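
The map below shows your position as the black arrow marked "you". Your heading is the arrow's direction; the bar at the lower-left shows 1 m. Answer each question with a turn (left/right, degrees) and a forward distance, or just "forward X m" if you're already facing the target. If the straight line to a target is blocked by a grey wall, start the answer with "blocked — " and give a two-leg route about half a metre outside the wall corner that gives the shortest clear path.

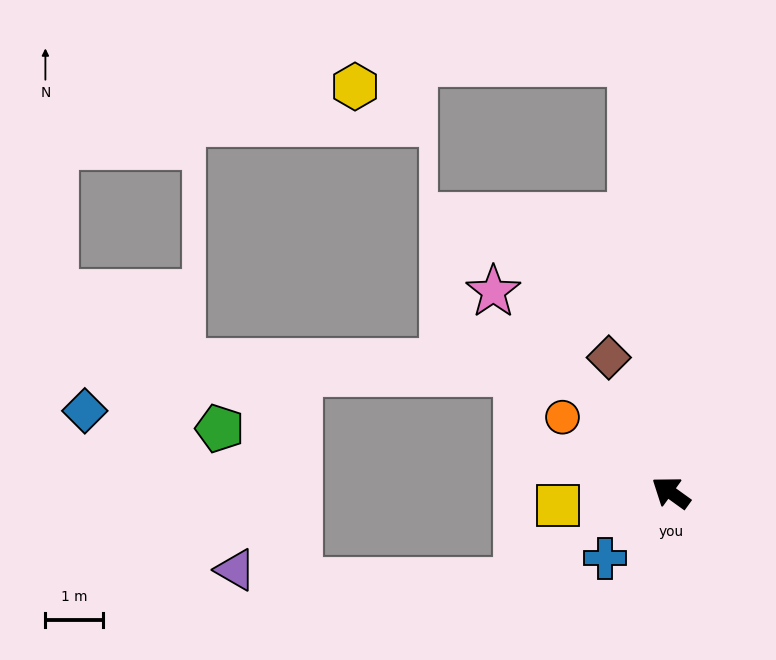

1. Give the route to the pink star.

turn right 13°, forward 4.7 m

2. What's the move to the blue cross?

turn left 81°, forward 1.6 m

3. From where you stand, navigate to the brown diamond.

turn right 30°, forward 2.6 m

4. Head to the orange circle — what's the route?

forward 2.3 m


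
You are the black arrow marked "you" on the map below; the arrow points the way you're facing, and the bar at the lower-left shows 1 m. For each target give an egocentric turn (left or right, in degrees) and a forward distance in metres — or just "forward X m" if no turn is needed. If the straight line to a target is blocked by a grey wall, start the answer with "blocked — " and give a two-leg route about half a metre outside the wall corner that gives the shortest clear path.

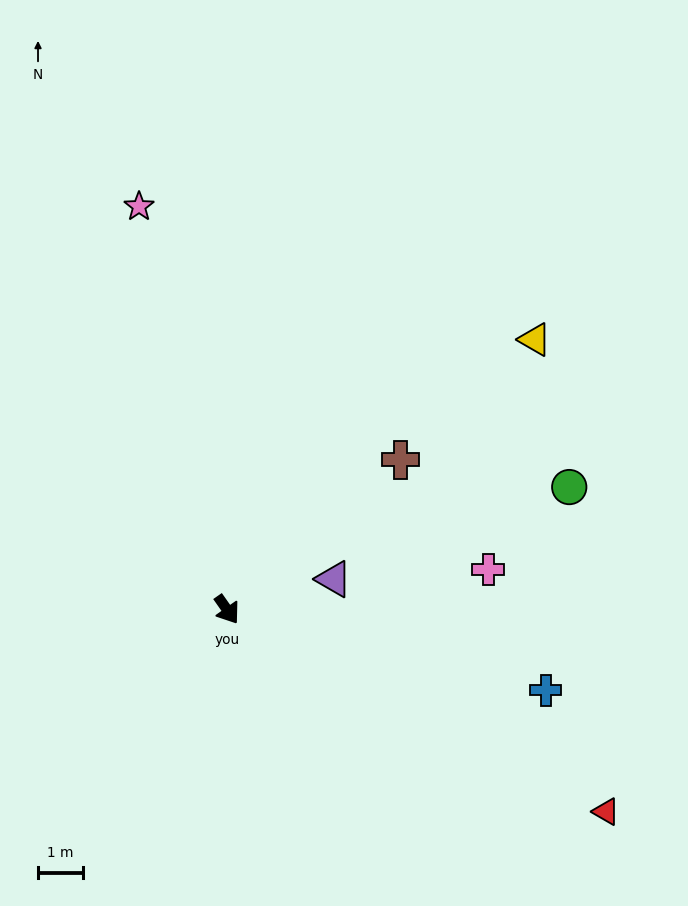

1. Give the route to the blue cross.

turn left 41°, forward 7.3 m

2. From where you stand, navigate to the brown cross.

turn left 96°, forward 5.1 m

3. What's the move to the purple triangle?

turn left 71°, forward 2.5 m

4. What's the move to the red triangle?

turn left 27°, forward 9.5 m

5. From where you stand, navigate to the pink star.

turn left 157°, forward 9.1 m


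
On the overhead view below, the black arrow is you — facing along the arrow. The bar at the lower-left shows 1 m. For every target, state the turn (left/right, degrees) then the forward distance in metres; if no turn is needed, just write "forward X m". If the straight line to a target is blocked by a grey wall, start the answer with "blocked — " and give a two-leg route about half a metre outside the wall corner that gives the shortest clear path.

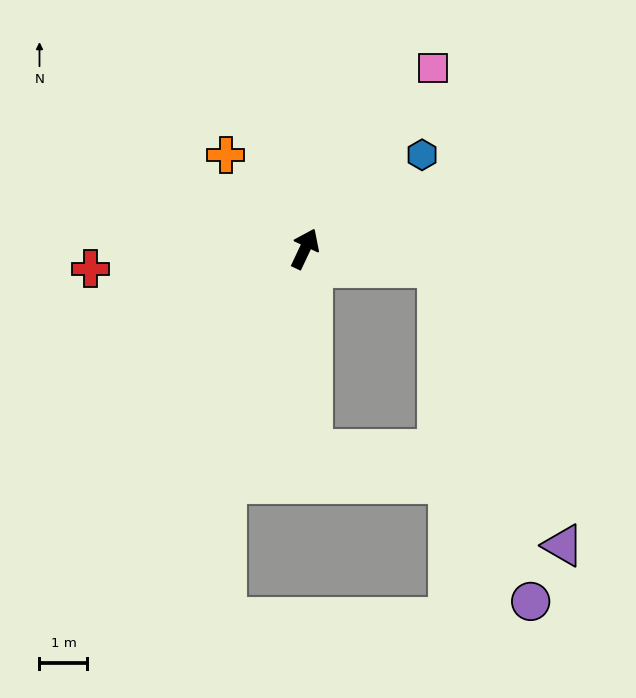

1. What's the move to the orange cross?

turn left 65°, forward 2.6 m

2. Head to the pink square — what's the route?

turn right 10°, forward 4.6 m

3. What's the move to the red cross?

turn left 121°, forward 4.5 m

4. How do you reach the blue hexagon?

turn right 26°, forward 3.1 m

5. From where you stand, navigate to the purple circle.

blocked — turn right 73°, forward 2.8 m, then turn right 66°, forward 7.2 m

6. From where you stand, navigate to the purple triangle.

blocked — turn right 73°, forward 2.8 m, then turn right 57°, forward 6.4 m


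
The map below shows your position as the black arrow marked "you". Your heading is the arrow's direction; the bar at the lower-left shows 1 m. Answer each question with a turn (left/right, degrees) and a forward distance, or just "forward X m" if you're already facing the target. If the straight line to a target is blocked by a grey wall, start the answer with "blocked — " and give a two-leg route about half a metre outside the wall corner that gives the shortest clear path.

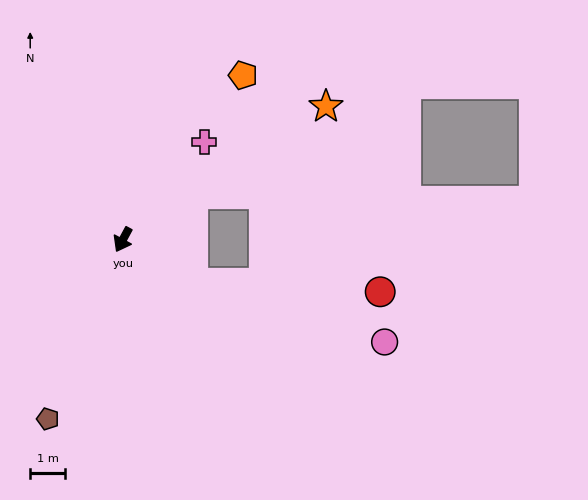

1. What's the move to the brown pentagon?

turn left 6°, forward 5.5 m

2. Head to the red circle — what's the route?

blocked — turn left 87°, forward 2.4 m, then turn left 29°, forward 5.3 m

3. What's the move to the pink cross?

turn left 168°, forward 3.6 m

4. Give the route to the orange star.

turn left 152°, forward 6.9 m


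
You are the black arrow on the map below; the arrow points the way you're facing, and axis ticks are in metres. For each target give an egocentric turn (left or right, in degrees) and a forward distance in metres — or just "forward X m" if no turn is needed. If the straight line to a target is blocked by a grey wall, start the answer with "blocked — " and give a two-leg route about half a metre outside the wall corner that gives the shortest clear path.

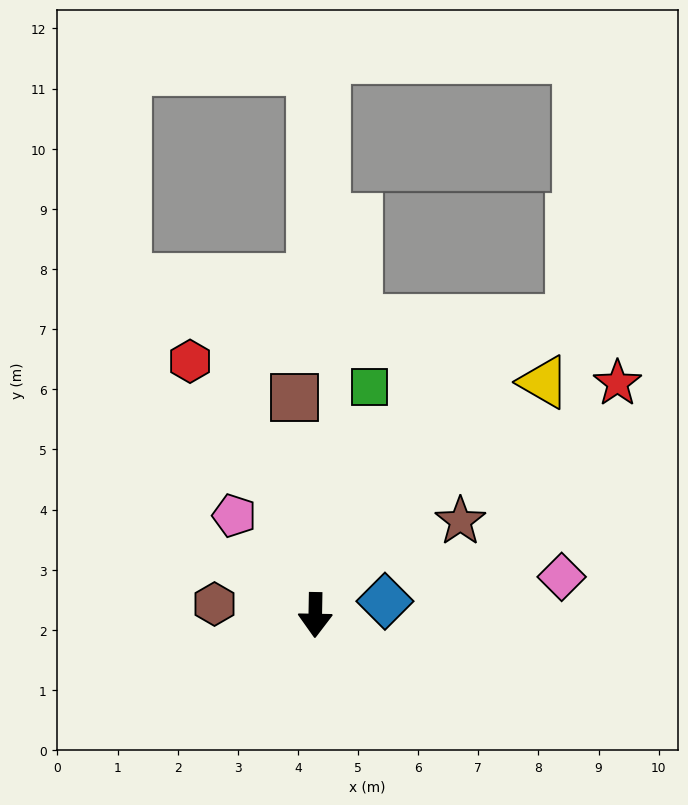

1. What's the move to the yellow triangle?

turn left 137°, forward 5.4 m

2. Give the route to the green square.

turn left 168°, forward 3.9 m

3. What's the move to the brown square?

turn right 174°, forward 3.6 m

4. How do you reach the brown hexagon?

turn right 95°, forward 1.7 m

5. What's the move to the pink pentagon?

turn right 140°, forward 2.1 m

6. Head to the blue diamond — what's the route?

turn left 102°, forward 1.2 m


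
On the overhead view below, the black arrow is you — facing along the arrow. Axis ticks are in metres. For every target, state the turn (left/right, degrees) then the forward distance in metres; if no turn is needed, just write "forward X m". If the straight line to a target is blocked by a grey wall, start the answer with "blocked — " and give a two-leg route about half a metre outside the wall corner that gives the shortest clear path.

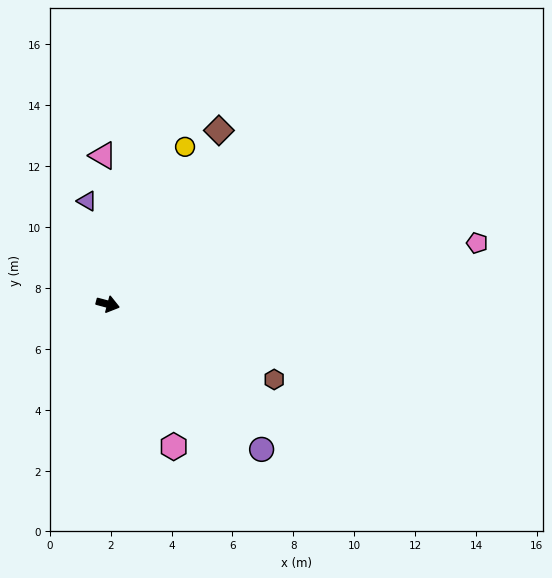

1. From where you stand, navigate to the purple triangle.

turn left 116°, forward 3.5 m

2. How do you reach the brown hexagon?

turn right 9°, forward 6.0 m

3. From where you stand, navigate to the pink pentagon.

turn left 24°, forward 12.3 m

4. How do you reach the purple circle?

turn right 28°, forward 6.9 m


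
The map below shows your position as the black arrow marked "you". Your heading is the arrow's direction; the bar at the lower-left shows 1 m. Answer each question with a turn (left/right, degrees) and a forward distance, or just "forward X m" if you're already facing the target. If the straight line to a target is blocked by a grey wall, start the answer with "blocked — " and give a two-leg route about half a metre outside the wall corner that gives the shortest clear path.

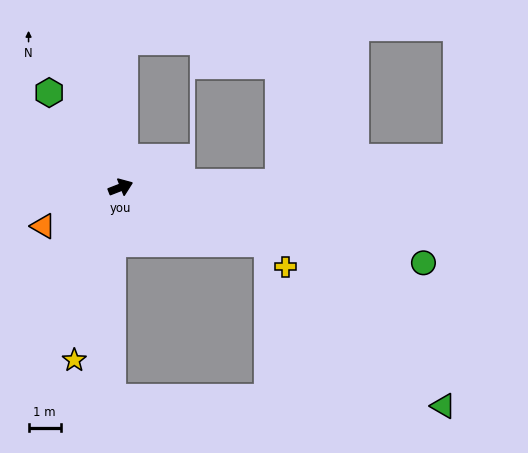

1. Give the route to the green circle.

turn right 35°, forward 9.7 m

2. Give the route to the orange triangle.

turn right 175°, forward 2.7 m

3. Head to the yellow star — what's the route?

turn right 126°, forward 5.6 m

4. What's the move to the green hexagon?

turn left 106°, forward 3.7 m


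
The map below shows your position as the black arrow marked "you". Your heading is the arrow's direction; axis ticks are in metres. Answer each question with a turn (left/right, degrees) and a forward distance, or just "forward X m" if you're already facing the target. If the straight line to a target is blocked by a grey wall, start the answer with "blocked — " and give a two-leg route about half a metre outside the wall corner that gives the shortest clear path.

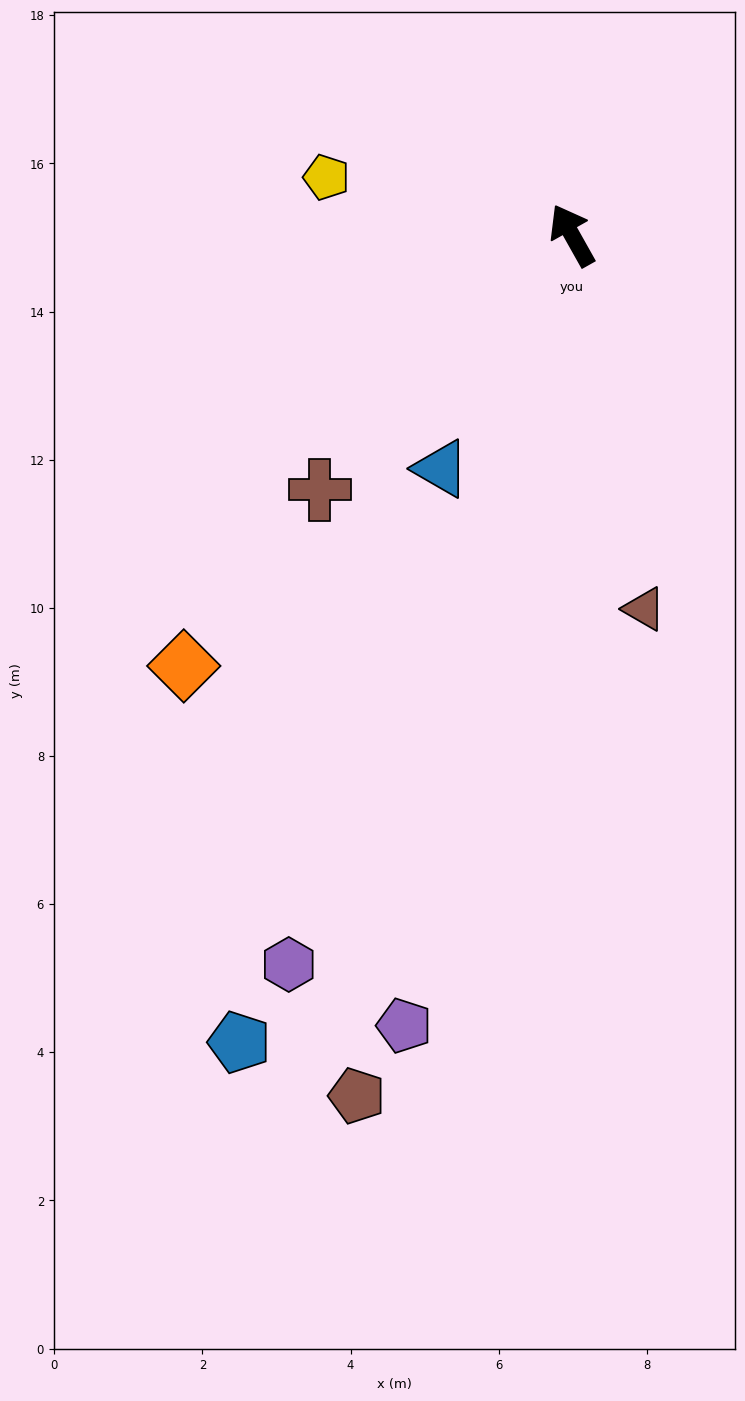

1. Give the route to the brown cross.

turn left 106°, forward 4.8 m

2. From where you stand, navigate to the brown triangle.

turn left 162°, forward 5.1 m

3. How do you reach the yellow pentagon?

turn left 47°, forward 3.4 m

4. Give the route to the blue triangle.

turn left 121°, forward 3.6 m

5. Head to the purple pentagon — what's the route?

turn left 139°, forward 10.9 m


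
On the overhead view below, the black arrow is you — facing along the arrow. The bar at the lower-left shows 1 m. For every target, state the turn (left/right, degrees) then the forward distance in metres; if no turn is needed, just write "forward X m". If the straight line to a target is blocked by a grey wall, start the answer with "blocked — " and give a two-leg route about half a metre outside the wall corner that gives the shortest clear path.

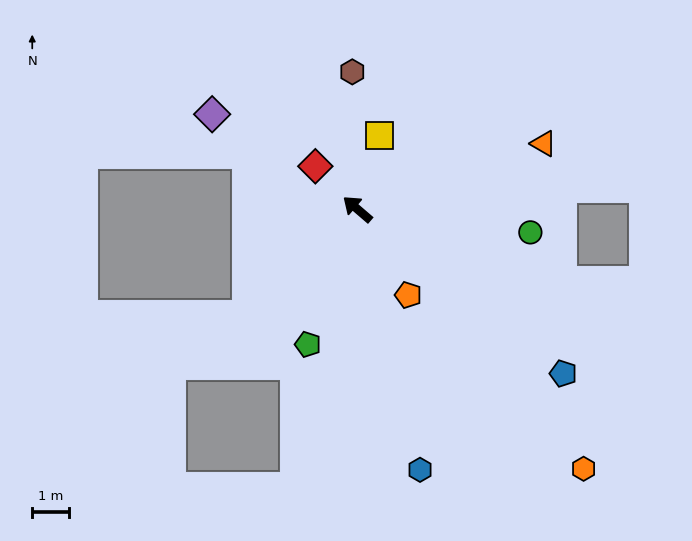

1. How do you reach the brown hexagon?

turn right 47°, forward 3.8 m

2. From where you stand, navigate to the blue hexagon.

turn left 144°, forward 7.4 m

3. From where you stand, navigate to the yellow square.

turn right 66°, forward 2.1 m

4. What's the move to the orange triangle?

turn right 120°, forward 5.4 m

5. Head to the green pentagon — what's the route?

turn left 111°, forward 4.0 m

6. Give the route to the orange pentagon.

turn left 161°, forward 2.7 m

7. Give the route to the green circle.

turn right 147°, forward 4.8 m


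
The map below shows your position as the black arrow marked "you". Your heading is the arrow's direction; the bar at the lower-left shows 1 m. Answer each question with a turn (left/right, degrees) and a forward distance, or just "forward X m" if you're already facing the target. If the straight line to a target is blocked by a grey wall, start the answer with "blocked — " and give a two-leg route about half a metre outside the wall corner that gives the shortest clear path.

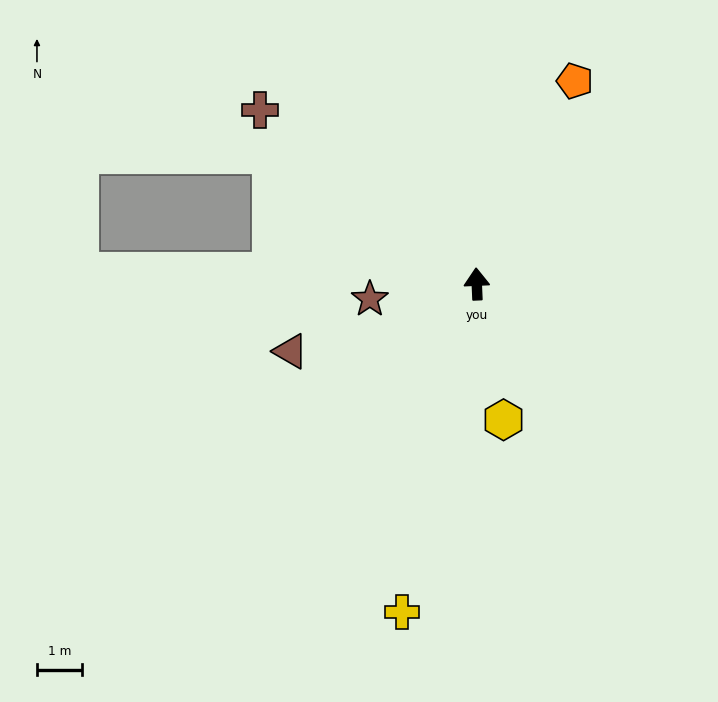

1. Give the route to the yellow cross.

turn left 165°, forward 7.4 m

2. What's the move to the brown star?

turn left 95°, forward 2.4 m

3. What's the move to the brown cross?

turn left 49°, forward 6.1 m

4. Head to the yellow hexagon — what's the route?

turn right 171°, forward 3.0 m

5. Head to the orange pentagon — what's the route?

turn right 28°, forward 5.0 m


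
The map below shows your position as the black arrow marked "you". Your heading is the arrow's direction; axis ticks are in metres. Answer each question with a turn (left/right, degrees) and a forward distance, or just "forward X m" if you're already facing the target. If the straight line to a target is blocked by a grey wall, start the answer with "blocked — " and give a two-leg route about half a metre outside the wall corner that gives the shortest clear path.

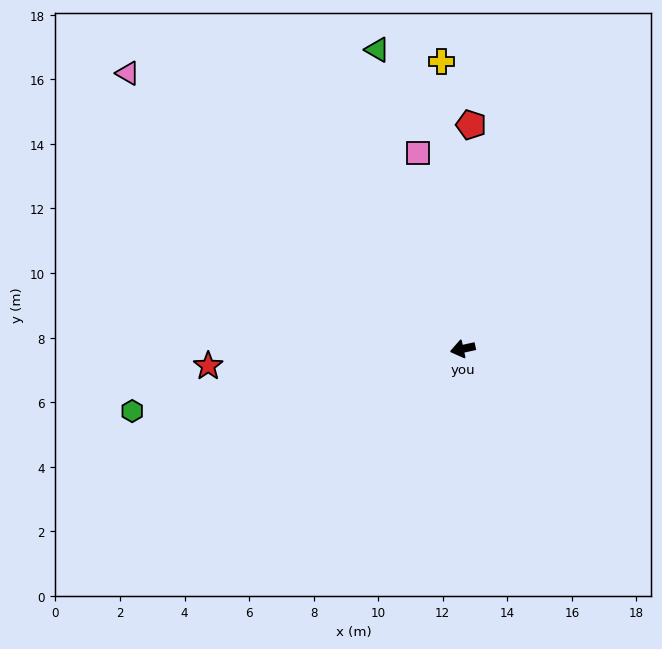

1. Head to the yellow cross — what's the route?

turn right 98°, forward 8.9 m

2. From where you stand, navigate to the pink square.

turn right 89°, forward 6.2 m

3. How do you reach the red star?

turn right 9°, forward 7.9 m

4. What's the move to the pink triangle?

turn right 52°, forward 13.4 m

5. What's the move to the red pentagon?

turn right 104°, forward 6.9 m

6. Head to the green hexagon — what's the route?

forward 10.4 m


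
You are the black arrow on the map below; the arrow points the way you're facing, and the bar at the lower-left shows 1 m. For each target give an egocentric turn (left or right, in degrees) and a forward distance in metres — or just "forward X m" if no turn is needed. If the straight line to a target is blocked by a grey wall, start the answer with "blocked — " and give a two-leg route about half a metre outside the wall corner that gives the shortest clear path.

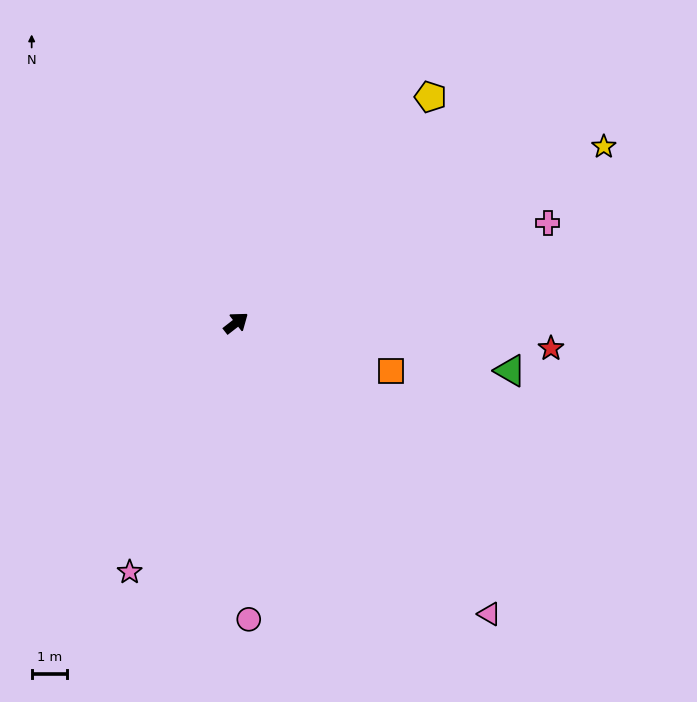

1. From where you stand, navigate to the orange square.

turn right 55°, forward 4.6 m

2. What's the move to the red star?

turn right 43°, forward 8.9 m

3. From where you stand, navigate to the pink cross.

turn right 20°, forward 9.2 m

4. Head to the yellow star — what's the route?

turn right 12°, forward 11.5 m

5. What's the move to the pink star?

turn right 151°, forward 7.7 m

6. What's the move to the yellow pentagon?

turn left 11°, forward 8.4 m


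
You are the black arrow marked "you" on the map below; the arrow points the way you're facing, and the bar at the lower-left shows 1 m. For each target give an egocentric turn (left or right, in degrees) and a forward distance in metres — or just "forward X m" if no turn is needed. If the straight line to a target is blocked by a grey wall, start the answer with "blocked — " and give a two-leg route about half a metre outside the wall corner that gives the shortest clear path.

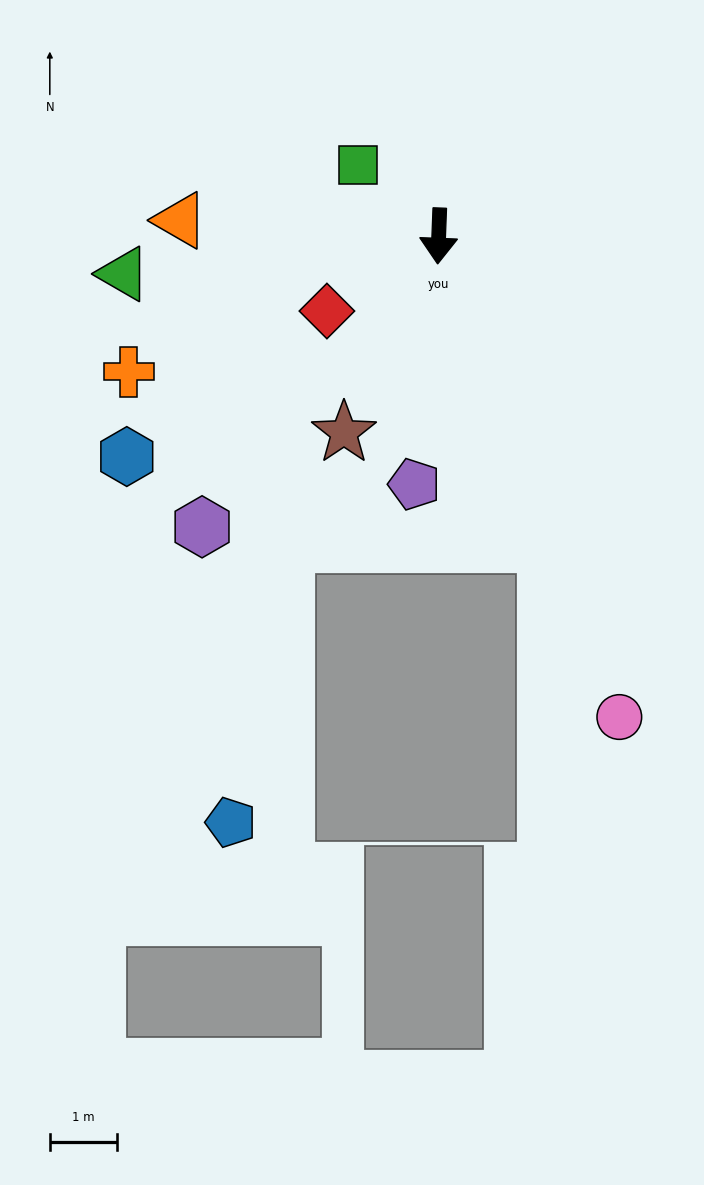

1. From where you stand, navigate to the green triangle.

turn right 81°, forward 4.7 m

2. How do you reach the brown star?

turn right 24°, forward 3.2 m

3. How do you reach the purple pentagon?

turn right 3°, forward 3.7 m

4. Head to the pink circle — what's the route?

turn left 23°, forward 7.6 m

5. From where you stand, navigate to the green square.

turn right 129°, forward 1.6 m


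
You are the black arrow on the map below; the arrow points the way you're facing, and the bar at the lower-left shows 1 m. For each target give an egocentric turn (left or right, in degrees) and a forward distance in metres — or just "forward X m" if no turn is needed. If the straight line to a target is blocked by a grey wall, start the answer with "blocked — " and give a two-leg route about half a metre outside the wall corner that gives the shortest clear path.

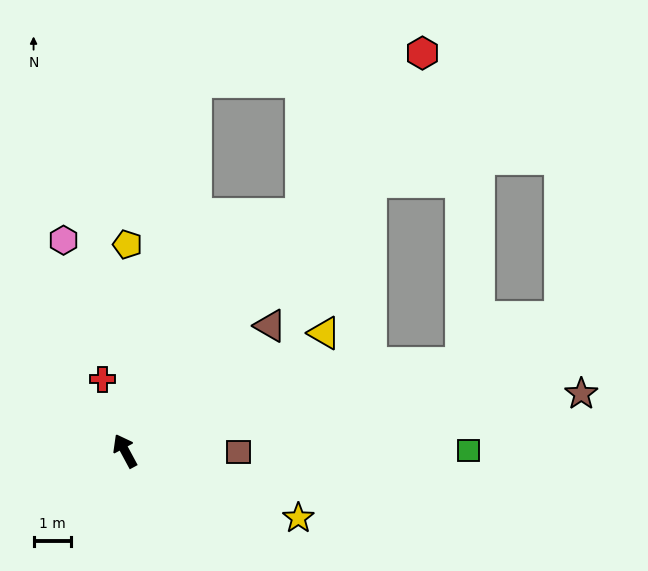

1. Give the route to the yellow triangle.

turn right 88°, forward 6.2 m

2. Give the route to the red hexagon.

turn right 65°, forward 13.3 m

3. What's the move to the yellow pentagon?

turn right 29°, forward 5.5 m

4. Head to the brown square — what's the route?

turn right 119°, forward 3.0 m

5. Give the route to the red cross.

turn right 11°, forward 2.0 m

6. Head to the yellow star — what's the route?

turn right 139°, forward 5.0 m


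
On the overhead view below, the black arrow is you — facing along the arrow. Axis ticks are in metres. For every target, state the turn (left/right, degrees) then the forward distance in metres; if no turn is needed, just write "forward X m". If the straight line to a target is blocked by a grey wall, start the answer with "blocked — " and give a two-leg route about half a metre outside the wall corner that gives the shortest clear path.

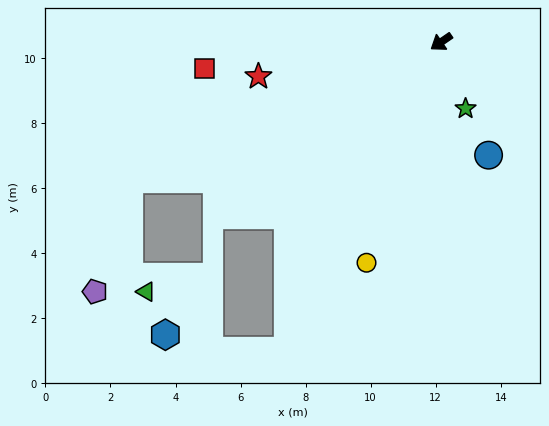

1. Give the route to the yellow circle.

turn left 37°, forward 7.2 m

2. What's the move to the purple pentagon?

blocked — turn right 11°, forward 10.5 m, then turn left 49°, forward 3.6 m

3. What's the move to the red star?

turn right 24°, forward 5.7 m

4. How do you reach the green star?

turn left 76°, forward 2.2 m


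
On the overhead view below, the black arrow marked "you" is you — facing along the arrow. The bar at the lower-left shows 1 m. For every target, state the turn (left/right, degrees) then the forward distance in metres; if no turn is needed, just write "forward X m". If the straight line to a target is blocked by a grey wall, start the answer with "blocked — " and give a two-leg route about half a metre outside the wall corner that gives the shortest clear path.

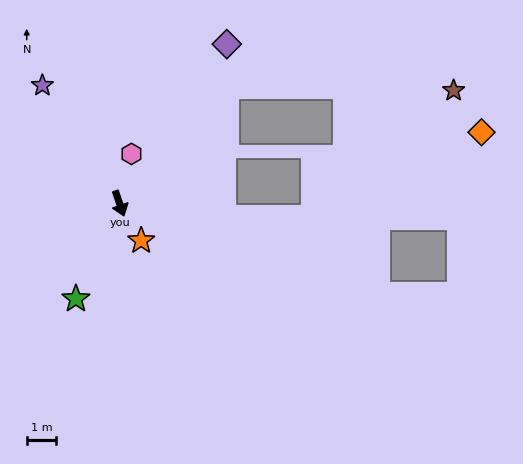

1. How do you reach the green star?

turn right 44°, forward 3.6 m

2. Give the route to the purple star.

turn right 166°, forward 4.8 m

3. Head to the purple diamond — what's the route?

turn left 127°, forward 6.5 m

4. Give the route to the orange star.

turn left 11°, forward 1.5 m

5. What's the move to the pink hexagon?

turn left 148°, forward 1.7 m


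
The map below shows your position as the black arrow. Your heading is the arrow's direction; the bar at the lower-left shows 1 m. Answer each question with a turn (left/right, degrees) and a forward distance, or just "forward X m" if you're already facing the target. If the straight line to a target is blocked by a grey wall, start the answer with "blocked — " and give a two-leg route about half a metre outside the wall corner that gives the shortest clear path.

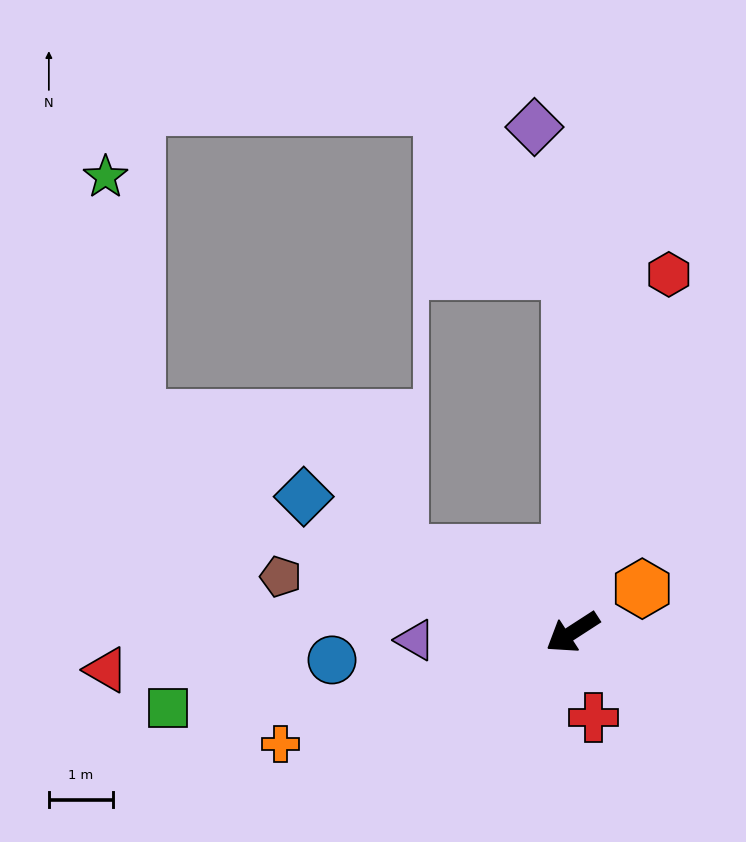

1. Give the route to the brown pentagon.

turn right 44°, forward 4.6 m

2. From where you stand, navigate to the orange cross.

turn right 12°, forward 4.9 m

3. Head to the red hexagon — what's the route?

turn right 138°, forward 5.8 m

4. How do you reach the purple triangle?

turn right 30°, forward 2.5 m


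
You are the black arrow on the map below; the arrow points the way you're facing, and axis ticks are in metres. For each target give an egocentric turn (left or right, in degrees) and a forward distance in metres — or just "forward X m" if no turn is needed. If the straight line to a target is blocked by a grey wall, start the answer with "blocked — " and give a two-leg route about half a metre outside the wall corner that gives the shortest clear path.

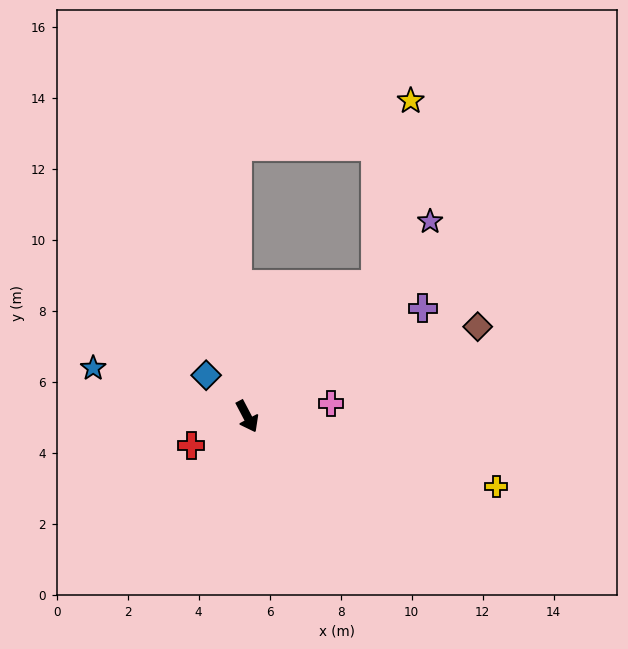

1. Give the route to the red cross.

turn right 90°, forward 1.8 m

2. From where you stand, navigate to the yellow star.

blocked — turn left 108°, forward 5.2 m, then turn left 33°, forward 5.3 m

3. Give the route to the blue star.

turn right 135°, forward 4.5 m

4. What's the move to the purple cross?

turn left 94°, forward 5.8 m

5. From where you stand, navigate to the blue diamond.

turn right 163°, forward 1.6 m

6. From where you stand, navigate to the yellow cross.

turn left 47°, forward 7.3 m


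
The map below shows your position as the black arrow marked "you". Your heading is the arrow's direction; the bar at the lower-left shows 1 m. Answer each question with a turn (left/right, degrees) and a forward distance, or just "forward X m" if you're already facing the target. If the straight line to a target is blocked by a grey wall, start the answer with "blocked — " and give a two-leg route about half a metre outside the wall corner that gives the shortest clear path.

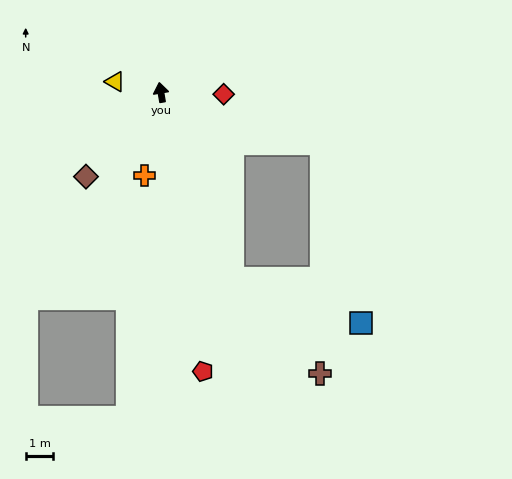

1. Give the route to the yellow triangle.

turn left 67°, forward 1.7 m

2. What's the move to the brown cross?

blocked — turn right 169°, forward 7.2 m, then turn left 22°, forward 4.7 m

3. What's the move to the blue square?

blocked — turn right 169°, forward 7.2 m, then turn left 50°, forward 4.9 m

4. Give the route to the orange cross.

turn left 159°, forward 3.1 m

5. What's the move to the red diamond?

turn right 101°, forward 2.3 m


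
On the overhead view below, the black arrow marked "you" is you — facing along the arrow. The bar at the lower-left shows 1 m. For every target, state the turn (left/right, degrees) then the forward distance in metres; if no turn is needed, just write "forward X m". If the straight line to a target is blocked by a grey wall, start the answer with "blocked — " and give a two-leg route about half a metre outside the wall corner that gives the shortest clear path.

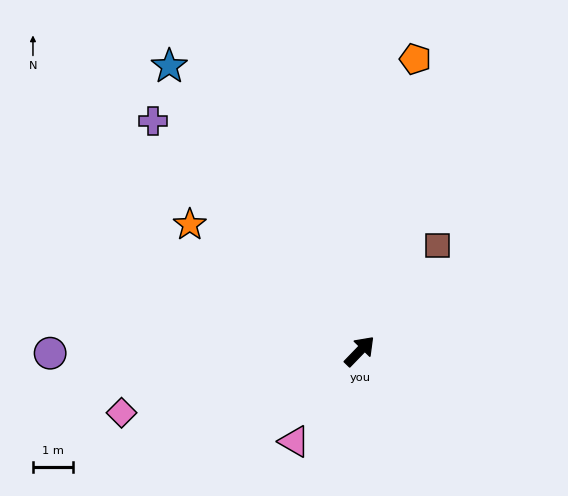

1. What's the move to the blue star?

turn left 78°, forward 8.6 m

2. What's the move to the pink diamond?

turn left 149°, forward 6.2 m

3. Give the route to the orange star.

turn left 97°, forward 5.3 m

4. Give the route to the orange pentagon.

turn left 33°, forward 7.5 m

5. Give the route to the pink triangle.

turn right 172°, forward 2.8 m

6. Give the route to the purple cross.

turn left 86°, forward 7.8 m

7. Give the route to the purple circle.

turn left 134°, forward 7.8 m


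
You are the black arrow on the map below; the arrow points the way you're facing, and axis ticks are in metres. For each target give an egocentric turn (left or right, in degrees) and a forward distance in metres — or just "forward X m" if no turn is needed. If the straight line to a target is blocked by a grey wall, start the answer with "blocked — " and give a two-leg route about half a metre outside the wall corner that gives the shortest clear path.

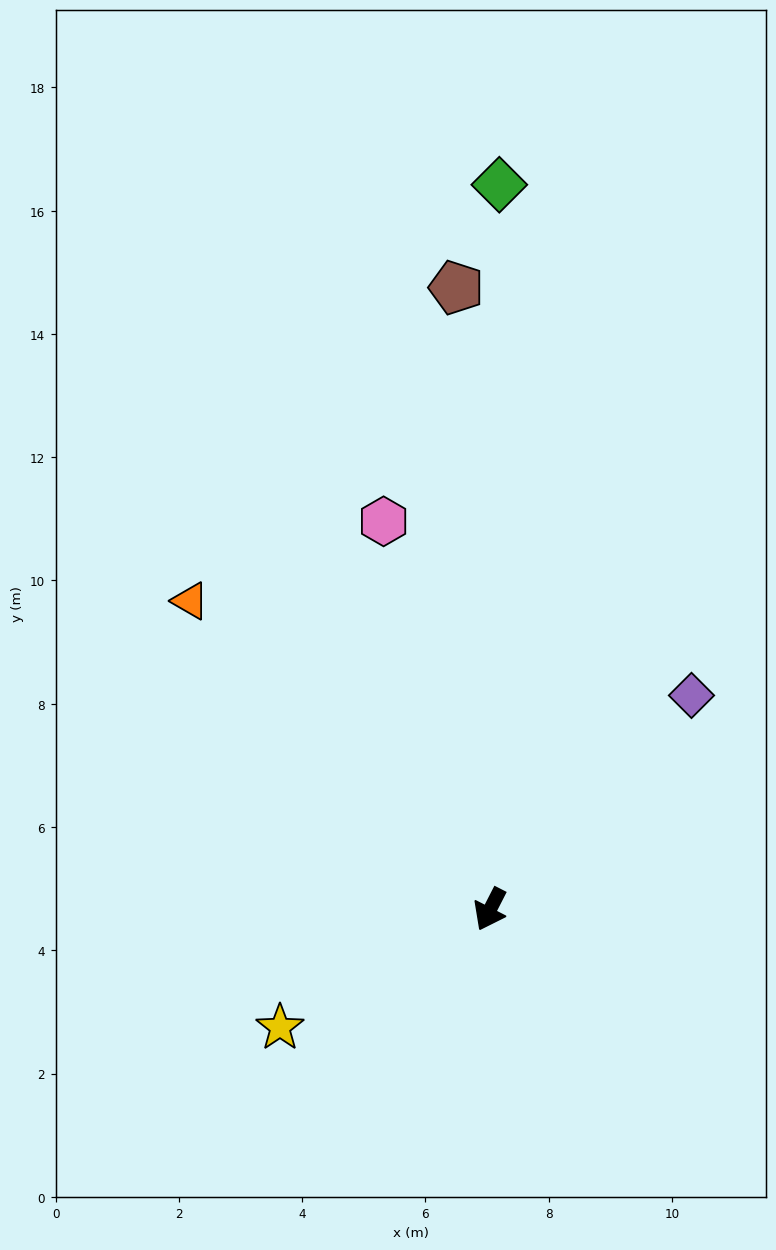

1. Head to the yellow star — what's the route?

turn right 34°, forward 3.9 m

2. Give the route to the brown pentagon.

turn right 150°, forward 10.1 m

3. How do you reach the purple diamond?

turn left 164°, forward 4.8 m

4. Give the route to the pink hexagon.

turn right 138°, forward 6.5 m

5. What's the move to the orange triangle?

turn right 109°, forward 7.0 m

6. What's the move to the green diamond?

turn right 154°, forward 11.8 m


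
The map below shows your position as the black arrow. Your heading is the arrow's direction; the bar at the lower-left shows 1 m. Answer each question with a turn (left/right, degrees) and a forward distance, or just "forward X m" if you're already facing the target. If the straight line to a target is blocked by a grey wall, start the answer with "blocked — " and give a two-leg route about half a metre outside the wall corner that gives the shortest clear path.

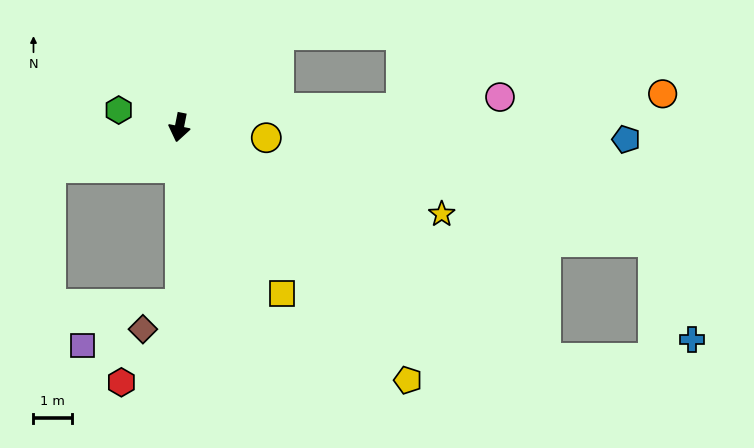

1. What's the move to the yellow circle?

turn left 94°, forward 2.3 m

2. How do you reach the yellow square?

turn left 43°, forward 5.0 m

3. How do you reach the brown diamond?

blocked — turn left 12°, forward 4.6 m, then turn right 59°, forward 1.2 m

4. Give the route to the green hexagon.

turn right 95°, forward 1.6 m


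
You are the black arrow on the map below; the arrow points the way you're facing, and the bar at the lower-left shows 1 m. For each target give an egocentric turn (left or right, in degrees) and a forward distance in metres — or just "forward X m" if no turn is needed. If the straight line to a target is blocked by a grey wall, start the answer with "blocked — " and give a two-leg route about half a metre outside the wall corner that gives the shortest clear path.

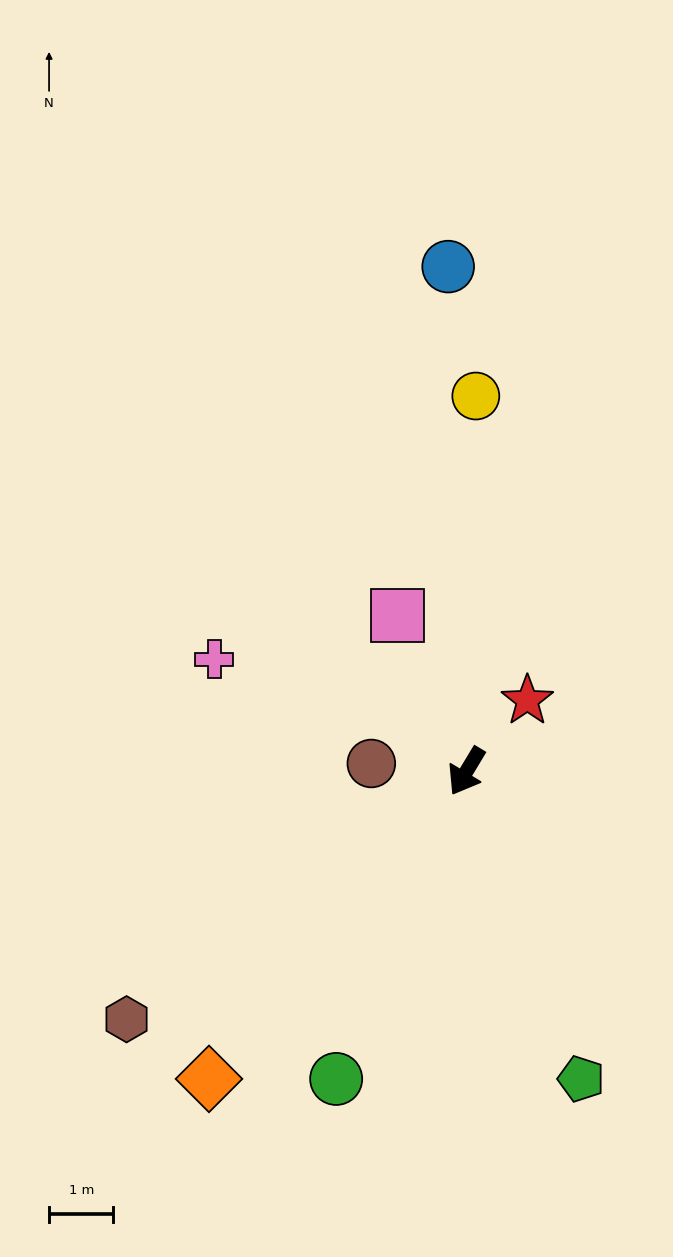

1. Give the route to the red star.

turn left 170°, forward 1.5 m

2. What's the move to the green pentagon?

turn left 52°, forward 5.1 m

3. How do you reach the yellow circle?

turn right 150°, forward 5.8 m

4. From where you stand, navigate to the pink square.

turn right 125°, forward 2.6 m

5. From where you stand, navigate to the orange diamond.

turn right 9°, forward 6.2 m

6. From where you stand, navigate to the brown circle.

turn right 64°, forward 1.5 m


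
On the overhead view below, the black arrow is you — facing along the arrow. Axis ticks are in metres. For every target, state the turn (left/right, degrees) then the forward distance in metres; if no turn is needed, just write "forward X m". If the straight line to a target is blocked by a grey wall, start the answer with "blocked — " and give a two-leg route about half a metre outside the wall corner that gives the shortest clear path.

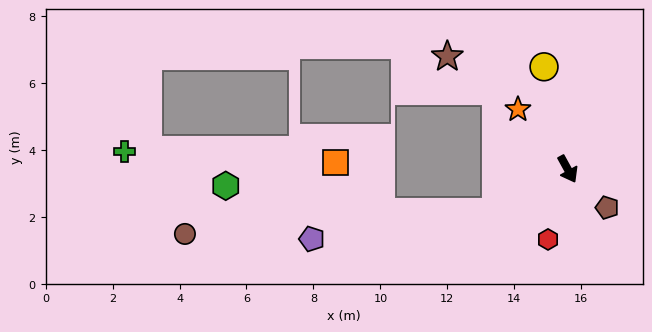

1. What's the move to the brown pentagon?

turn left 17°, forward 1.6 m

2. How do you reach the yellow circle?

turn left 164°, forward 3.1 m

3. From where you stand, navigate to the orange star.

turn right 169°, forward 2.3 m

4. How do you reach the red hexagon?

turn right 44°, forward 2.2 m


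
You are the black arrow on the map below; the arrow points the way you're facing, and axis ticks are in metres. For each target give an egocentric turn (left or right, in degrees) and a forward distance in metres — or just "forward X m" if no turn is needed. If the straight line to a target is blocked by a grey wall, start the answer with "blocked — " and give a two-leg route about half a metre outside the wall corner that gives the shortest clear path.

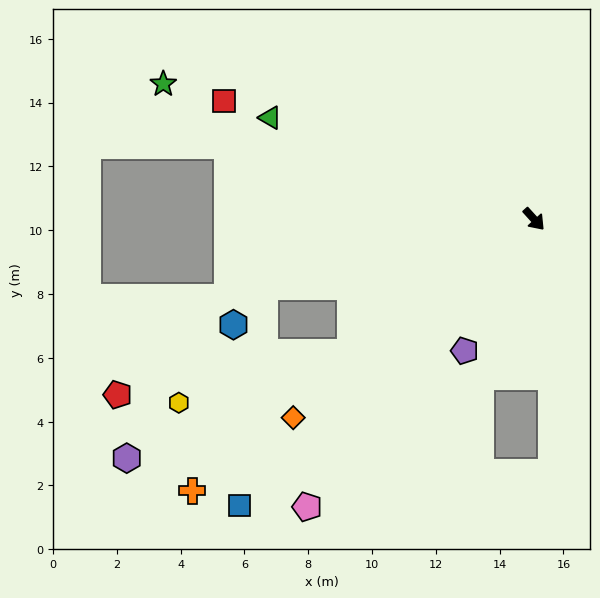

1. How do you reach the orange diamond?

turn right 93°, forward 9.8 m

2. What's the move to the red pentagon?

blocked — turn right 96°, forward 7.1 m, then turn right 26°, forward 7.4 m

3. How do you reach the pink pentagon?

turn right 80°, forward 11.5 m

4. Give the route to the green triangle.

turn right 153°, forward 8.9 m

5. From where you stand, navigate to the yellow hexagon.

blocked — turn right 96°, forward 7.1 m, then turn right 20°, forward 5.6 m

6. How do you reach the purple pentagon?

turn right 70°, forward 4.7 m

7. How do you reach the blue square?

turn right 88°, forward 12.9 m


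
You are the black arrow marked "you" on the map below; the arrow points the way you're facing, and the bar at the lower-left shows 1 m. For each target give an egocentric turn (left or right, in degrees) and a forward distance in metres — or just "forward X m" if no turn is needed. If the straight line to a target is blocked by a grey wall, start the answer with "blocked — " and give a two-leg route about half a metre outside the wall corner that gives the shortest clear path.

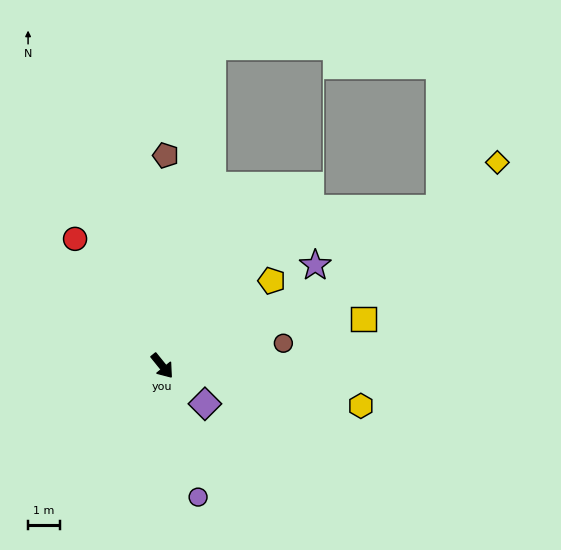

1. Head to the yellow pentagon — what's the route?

turn left 89°, forward 4.3 m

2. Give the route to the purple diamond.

turn left 9°, forward 1.8 m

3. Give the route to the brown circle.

turn left 62°, forward 3.9 m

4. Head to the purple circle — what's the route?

turn right 24°, forward 4.3 m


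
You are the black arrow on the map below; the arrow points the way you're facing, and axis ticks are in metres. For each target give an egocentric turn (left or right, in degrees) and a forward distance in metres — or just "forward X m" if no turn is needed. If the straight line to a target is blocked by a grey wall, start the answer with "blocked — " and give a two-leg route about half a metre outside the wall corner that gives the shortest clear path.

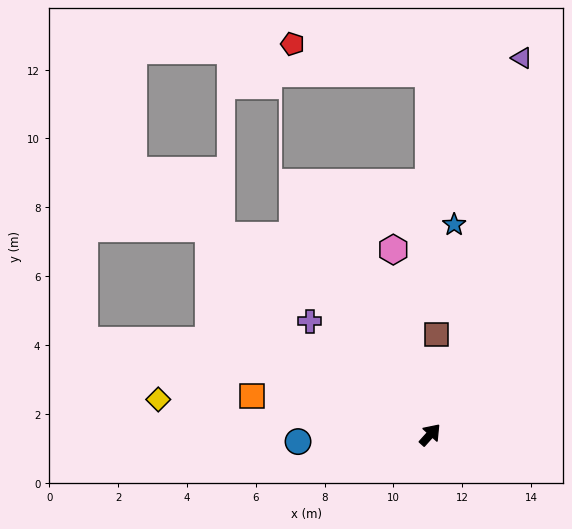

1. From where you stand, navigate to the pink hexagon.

turn left 53°, forward 5.5 m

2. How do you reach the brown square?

turn left 38°, forward 2.9 m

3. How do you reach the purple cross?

turn left 89°, forward 4.8 m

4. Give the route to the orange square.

turn left 120°, forward 5.3 m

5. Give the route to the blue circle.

turn left 135°, forward 3.8 m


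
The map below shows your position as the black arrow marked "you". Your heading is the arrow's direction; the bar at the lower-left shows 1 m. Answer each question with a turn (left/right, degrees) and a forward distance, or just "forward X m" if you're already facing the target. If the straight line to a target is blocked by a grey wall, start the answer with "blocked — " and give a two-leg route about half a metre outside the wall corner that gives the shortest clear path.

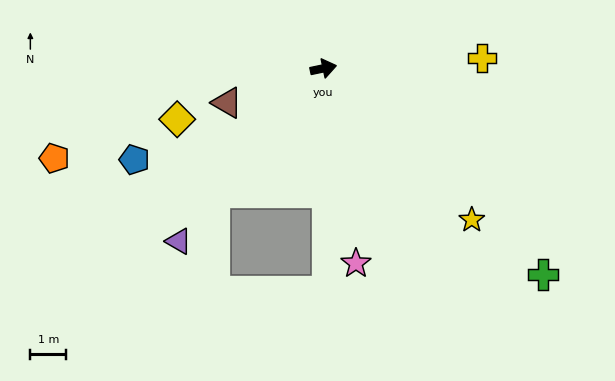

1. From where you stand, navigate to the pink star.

turn right 92°, forward 5.5 m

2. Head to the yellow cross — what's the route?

turn right 8°, forward 4.4 m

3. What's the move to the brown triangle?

turn right 172°, forward 2.9 m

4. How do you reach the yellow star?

turn right 57°, forward 5.9 m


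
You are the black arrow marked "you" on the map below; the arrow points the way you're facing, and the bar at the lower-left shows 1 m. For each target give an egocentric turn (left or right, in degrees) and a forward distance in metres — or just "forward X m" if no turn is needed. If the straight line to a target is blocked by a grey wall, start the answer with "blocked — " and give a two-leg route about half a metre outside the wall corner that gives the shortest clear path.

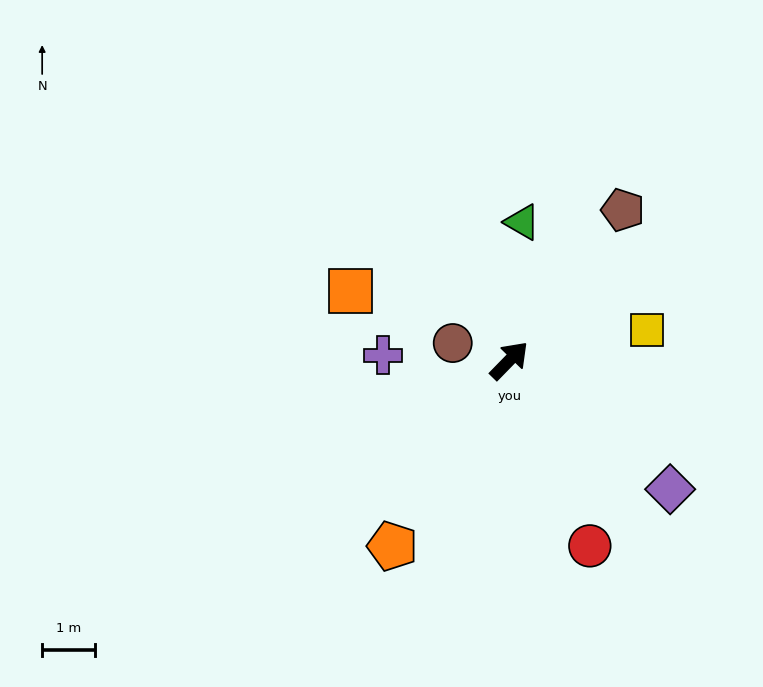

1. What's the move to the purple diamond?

turn right 84°, forward 3.9 m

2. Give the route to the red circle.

turn right 112°, forward 3.8 m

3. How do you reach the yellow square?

turn right 33°, forward 2.7 m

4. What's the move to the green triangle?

turn left 39°, forward 2.6 m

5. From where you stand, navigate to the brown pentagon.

turn left 7°, forward 3.6 m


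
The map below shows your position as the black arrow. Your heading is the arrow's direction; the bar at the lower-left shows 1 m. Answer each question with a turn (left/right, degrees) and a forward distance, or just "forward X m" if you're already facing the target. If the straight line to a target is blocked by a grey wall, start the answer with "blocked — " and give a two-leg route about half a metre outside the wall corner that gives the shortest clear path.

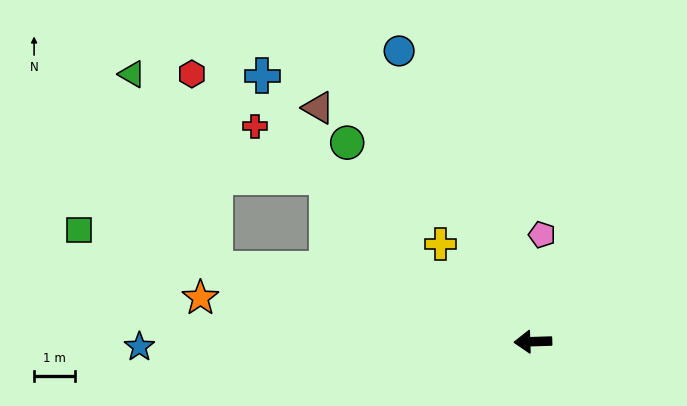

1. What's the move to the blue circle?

turn right 67°, forward 7.8 m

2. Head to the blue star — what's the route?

forward 9.6 m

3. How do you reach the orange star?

turn right 9°, forward 8.2 m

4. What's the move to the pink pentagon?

turn right 97°, forward 2.6 m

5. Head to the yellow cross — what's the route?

turn right 48°, forward 3.3 m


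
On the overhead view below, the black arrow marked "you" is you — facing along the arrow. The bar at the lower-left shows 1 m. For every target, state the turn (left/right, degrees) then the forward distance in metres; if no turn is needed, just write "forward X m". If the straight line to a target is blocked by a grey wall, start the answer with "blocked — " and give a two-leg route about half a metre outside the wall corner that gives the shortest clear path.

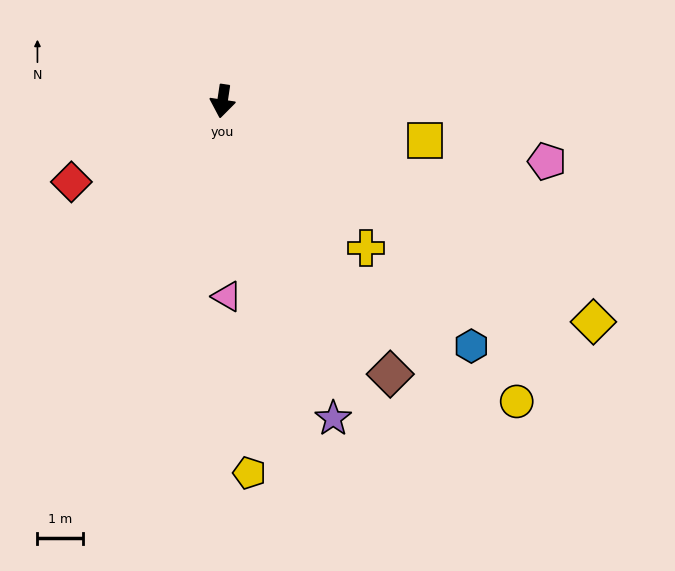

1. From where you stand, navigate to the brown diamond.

turn left 40°, forward 7.0 m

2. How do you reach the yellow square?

turn left 88°, forward 4.5 m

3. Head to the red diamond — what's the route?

turn right 53°, forward 3.8 m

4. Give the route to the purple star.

turn left 28°, forward 7.4 m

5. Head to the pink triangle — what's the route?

turn left 10°, forward 4.3 m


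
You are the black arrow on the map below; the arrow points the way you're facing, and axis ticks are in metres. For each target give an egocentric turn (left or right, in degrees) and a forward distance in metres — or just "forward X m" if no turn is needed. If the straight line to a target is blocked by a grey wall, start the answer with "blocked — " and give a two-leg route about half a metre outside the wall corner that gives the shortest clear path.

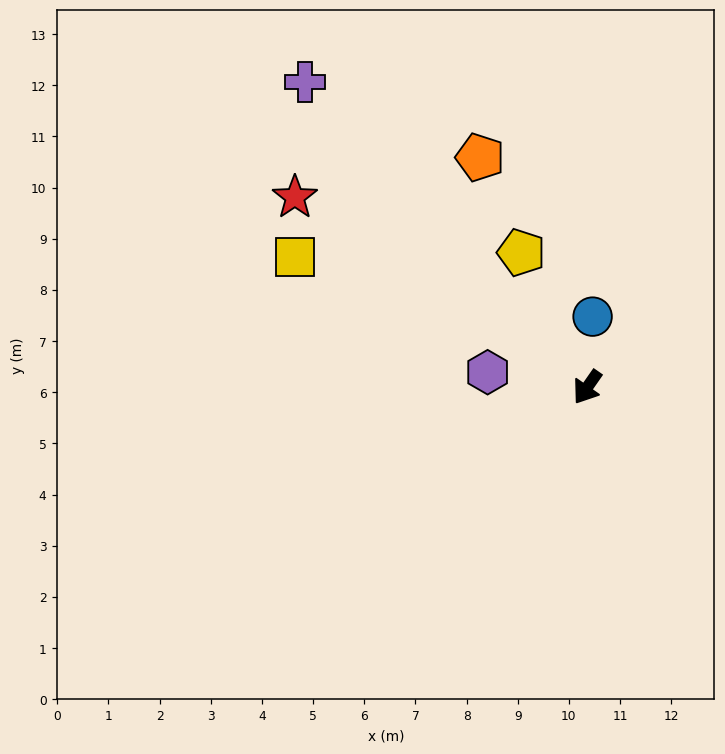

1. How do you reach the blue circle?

turn right 149°, forward 1.4 m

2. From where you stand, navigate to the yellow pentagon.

turn right 119°, forward 2.9 m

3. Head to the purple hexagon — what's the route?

turn right 64°, forward 2.0 m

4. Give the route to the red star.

turn right 88°, forward 6.8 m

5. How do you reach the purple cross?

turn right 102°, forward 8.1 m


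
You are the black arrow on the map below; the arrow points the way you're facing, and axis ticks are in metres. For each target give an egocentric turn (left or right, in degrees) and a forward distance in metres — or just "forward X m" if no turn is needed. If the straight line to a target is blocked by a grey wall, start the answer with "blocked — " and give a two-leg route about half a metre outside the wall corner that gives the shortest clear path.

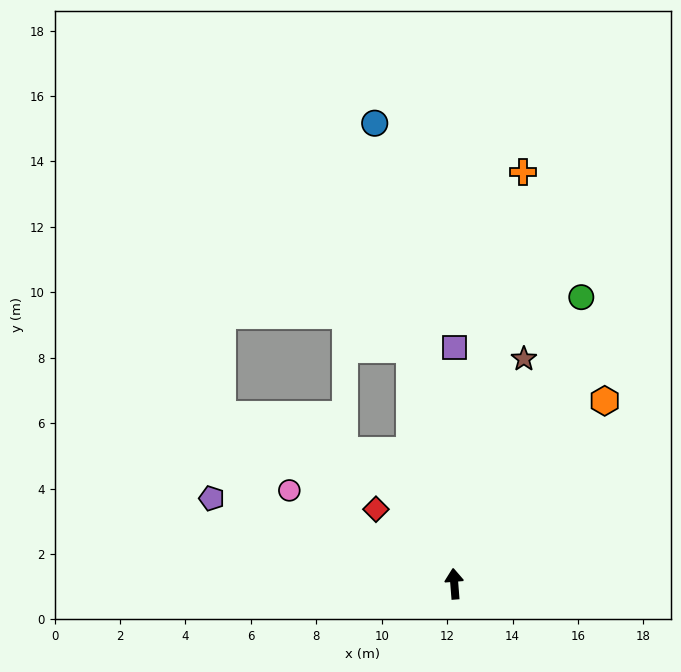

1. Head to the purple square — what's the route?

turn right 5°, forward 7.2 m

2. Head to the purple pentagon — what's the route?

turn left 66°, forward 7.9 m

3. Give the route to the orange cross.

turn right 14°, forward 12.8 m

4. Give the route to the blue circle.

turn left 5°, forward 14.3 m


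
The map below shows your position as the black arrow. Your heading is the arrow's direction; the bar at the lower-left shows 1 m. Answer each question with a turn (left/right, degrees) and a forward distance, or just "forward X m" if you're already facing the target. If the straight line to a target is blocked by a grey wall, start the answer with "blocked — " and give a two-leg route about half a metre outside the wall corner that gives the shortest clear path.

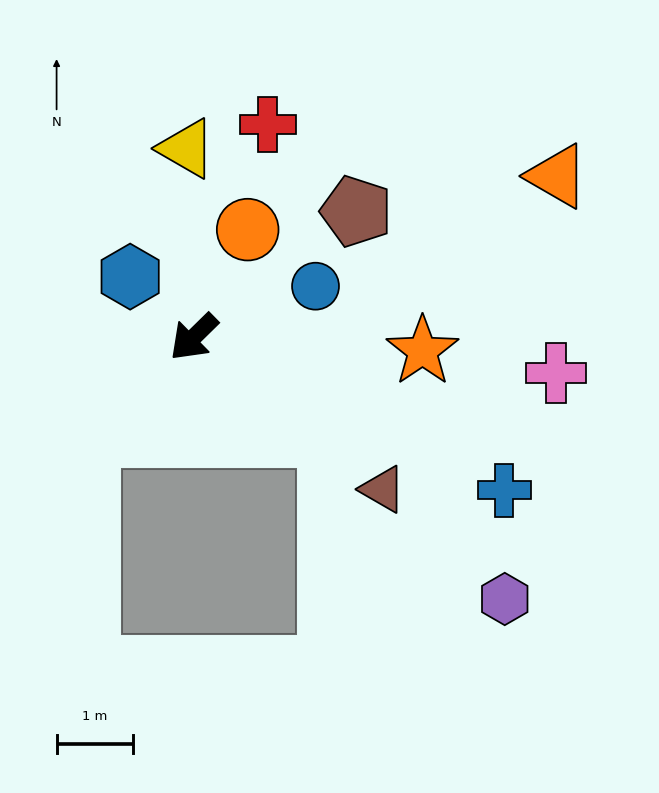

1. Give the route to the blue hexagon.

turn right 88°, forward 1.1 m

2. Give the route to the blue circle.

turn left 158°, forward 1.7 m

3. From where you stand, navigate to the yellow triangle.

turn right 132°, forward 2.5 m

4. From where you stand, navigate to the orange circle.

turn right 161°, forward 1.6 m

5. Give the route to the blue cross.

turn left 109°, forward 4.5 m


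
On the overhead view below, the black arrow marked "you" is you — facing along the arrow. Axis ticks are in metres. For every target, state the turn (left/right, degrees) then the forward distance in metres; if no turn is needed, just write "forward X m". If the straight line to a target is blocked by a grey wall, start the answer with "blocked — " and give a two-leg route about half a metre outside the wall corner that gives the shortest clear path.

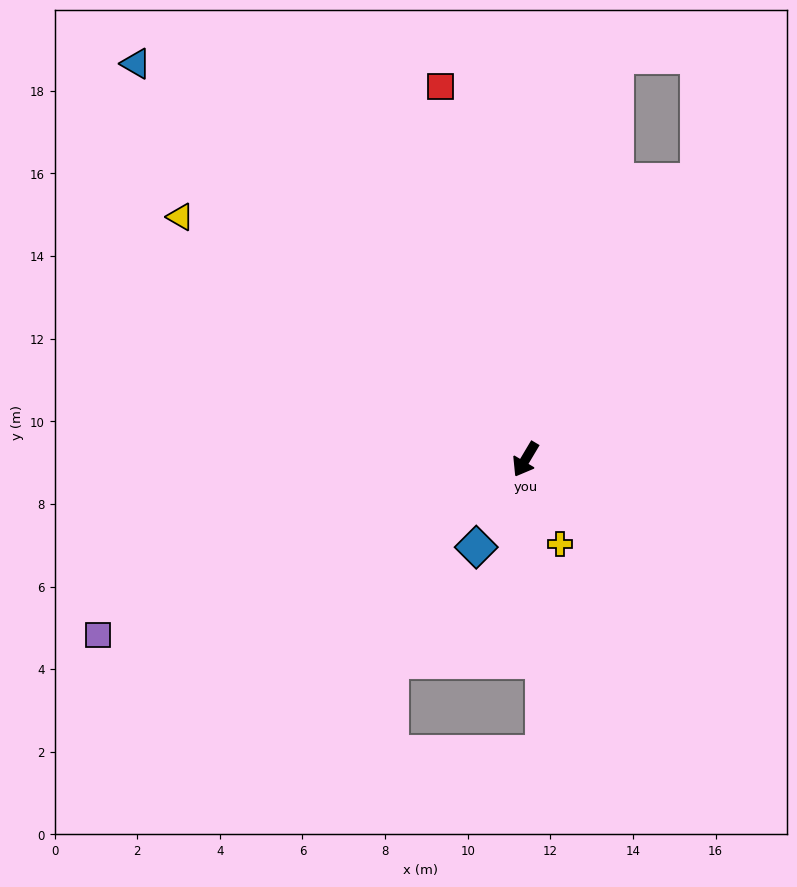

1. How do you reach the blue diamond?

forward 2.4 m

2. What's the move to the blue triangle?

turn right 105°, forward 13.4 m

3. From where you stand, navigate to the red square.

turn right 136°, forward 9.3 m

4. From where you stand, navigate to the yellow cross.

turn left 53°, forward 2.2 m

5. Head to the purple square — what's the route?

turn right 37°, forward 11.2 m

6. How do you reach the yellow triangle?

turn right 94°, forward 10.2 m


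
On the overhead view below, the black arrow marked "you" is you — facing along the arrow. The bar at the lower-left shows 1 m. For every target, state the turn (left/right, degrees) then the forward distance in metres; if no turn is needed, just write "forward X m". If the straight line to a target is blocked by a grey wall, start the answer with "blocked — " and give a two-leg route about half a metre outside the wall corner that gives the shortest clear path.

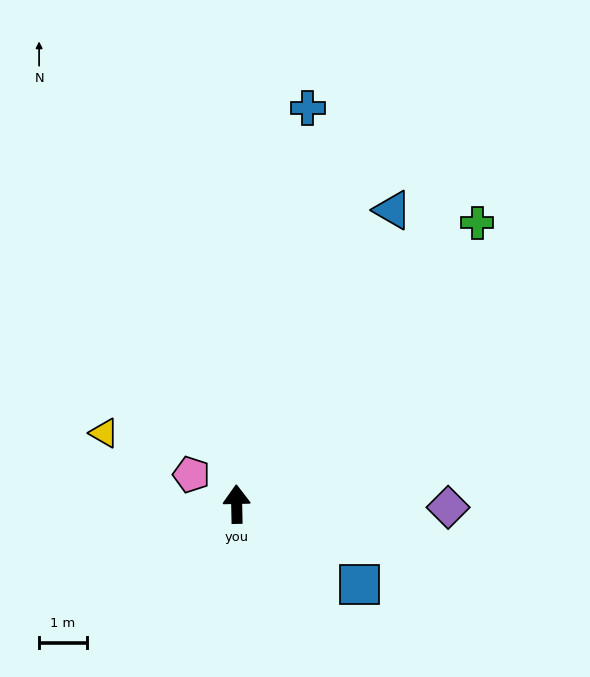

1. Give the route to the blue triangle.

turn right 29°, forward 7.0 m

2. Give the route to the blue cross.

turn right 11°, forward 8.4 m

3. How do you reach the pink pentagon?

turn left 56°, forward 1.1 m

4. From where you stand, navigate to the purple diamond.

turn right 92°, forward 4.4 m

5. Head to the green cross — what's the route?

turn right 42°, forward 7.7 m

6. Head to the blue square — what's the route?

turn right 124°, forward 3.1 m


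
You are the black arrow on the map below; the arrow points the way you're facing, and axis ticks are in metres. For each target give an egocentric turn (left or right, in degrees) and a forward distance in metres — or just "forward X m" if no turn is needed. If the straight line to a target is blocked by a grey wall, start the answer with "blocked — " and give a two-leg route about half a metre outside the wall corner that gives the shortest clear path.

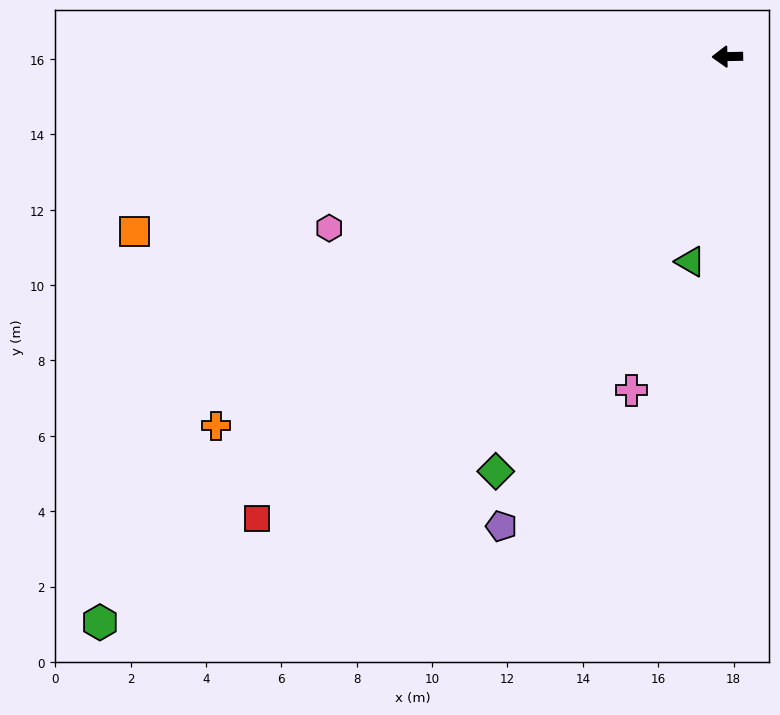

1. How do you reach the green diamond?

turn left 60°, forward 12.6 m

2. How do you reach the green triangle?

turn left 79°, forward 5.5 m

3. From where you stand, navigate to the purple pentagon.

turn left 63°, forward 13.8 m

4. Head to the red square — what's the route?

turn left 43°, forward 17.5 m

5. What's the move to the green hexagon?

turn left 41°, forward 22.4 m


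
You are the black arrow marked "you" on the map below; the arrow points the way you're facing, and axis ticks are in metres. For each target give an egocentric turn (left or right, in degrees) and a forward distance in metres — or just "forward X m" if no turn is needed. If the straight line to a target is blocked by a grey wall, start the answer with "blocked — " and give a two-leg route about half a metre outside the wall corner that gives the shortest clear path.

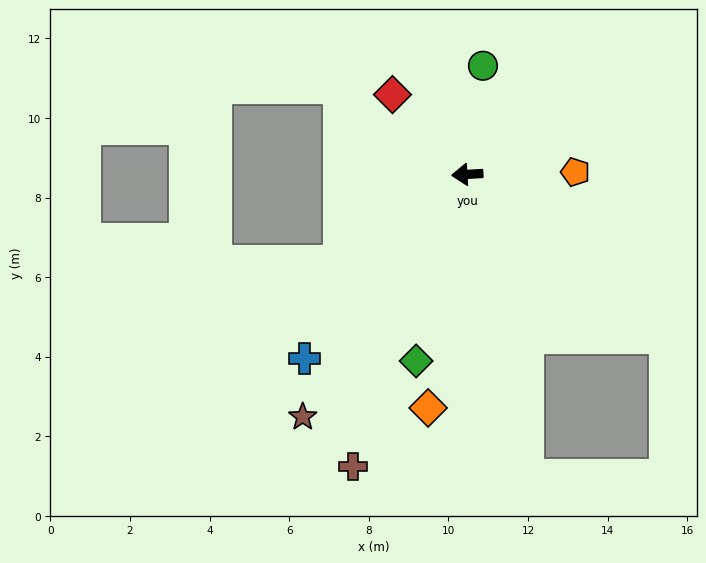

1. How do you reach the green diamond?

turn left 71°, forward 4.9 m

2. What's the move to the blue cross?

turn left 45°, forward 6.2 m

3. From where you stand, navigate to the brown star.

turn left 52°, forward 7.4 m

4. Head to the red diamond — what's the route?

turn right 50°, forward 2.7 m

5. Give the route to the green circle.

turn right 102°, forward 2.8 m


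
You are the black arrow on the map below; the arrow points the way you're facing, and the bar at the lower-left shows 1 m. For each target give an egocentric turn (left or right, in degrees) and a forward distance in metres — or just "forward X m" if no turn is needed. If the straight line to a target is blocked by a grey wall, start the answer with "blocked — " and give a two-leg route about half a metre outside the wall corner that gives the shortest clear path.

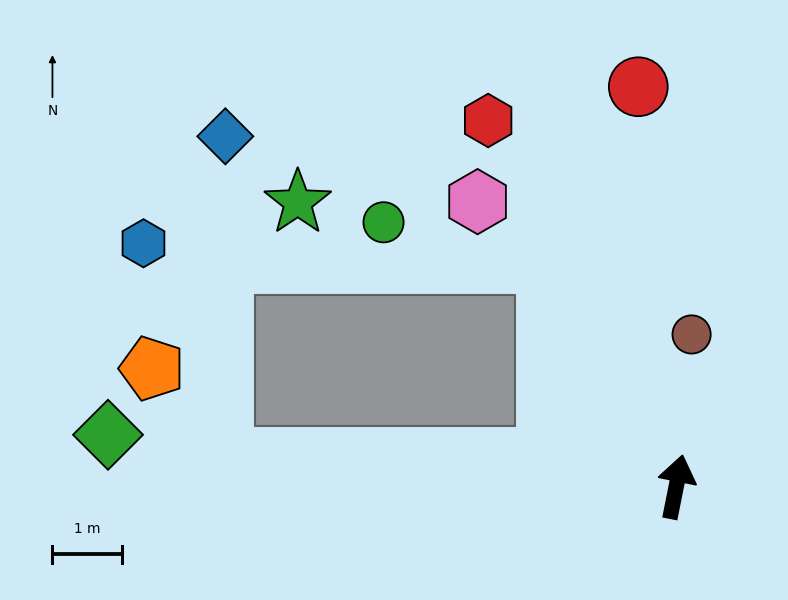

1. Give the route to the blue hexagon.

blocked — turn left 41°, forward 3.7 m, then turn left 57°, forward 5.8 m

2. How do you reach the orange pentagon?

blocked — turn left 98°, forward 6.5 m, then turn right 48°, forward 1.7 m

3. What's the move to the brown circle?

turn left 6°, forward 2.2 m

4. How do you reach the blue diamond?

blocked — turn left 98°, forward 6.5 m, then turn right 87°, forward 4.6 m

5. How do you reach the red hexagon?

turn left 38°, forward 5.9 m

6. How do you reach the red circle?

turn left 17°, forward 5.8 m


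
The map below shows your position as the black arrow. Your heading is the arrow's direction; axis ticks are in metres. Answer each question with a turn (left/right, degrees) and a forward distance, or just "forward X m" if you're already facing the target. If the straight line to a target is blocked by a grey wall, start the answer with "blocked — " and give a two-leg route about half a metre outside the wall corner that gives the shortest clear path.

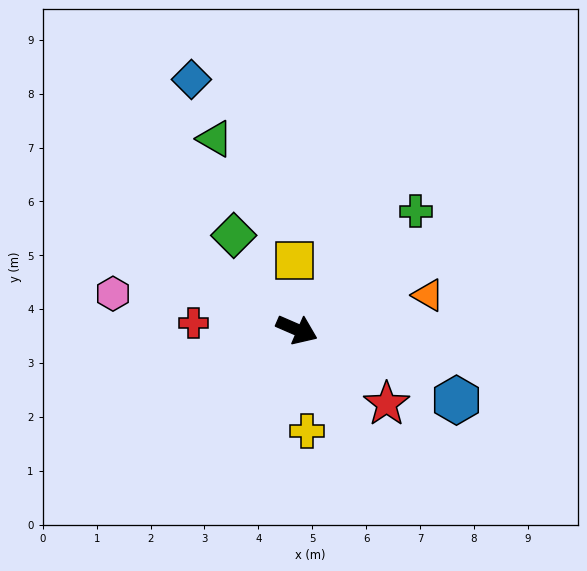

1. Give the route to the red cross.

turn right 160°, forward 1.9 m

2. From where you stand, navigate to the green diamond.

turn left 147°, forward 2.1 m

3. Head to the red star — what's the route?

turn right 16°, forward 2.2 m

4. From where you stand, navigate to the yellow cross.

turn right 61°, forward 1.9 m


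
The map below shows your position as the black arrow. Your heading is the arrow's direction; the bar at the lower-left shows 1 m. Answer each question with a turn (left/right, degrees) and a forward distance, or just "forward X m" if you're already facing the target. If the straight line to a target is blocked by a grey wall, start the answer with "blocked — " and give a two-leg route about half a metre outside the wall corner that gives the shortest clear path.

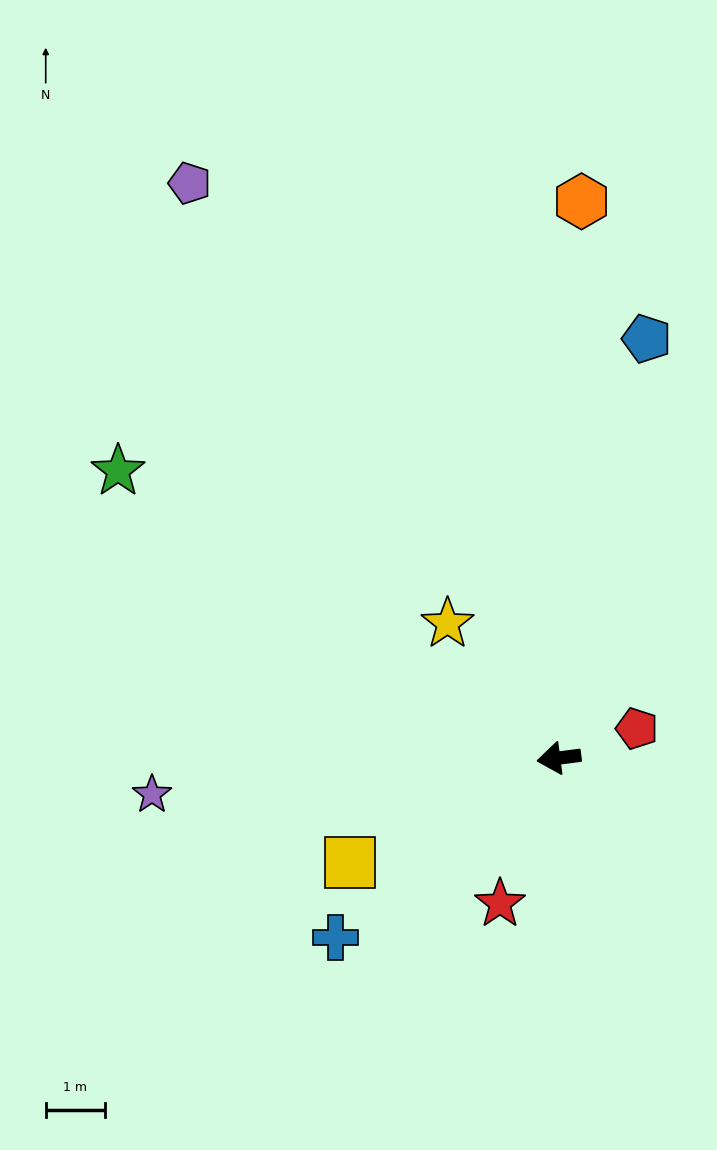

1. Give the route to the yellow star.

turn right 58°, forward 2.9 m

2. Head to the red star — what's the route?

turn left 61°, forward 2.6 m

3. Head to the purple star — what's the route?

turn right 2°, forward 6.9 m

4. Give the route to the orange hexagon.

turn right 100°, forward 9.4 m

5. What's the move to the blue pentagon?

turn right 109°, forward 7.2 m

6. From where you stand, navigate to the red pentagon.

turn right 167°, forward 1.4 m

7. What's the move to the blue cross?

turn left 31°, forward 4.8 m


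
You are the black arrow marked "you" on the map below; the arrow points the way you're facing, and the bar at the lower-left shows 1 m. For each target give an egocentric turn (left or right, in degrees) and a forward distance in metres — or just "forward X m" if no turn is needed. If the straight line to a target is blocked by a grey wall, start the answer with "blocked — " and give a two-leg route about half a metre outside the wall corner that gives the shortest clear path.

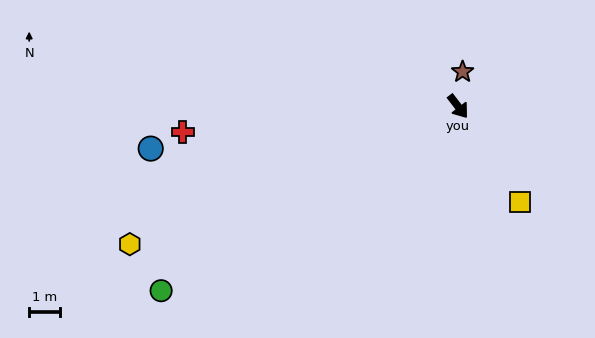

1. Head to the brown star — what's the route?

turn left 135°, forward 1.1 m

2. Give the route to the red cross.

turn right 122°, forward 8.8 m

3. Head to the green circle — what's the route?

turn right 96°, forward 11.2 m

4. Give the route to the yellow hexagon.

turn right 105°, forward 11.4 m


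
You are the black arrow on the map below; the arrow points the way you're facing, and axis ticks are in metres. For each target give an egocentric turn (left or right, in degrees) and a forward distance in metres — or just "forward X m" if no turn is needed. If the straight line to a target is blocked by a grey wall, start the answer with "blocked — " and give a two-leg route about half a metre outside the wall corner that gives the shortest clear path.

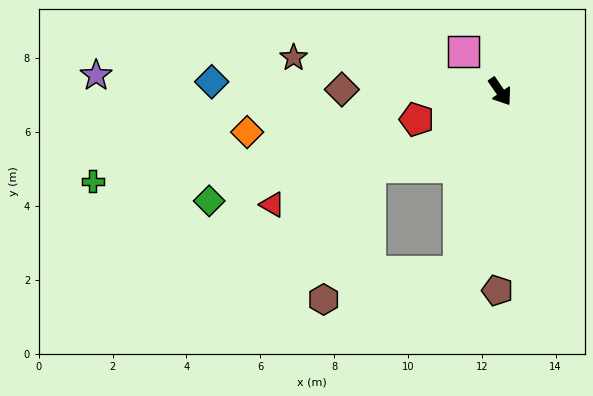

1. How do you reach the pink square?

turn right 173°, forward 1.5 m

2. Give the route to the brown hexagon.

blocked — turn right 48°, forward 5.0 m, then turn right 65°, forward 3.7 m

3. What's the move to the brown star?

turn right 134°, forward 5.7 m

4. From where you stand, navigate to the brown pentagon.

turn right 35°, forward 5.4 m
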